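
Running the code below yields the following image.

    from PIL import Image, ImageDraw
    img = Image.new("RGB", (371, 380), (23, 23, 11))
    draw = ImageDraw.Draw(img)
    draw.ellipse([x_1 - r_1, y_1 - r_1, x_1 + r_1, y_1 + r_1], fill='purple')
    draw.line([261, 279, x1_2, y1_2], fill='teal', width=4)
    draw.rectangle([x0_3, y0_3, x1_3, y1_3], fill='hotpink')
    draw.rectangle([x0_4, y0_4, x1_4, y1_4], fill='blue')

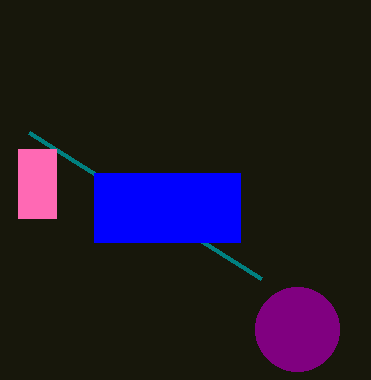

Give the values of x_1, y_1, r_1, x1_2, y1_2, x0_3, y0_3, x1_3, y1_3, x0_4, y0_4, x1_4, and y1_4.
x_1 = 297
y_1 = 329
r_1 = 42
x1_2 = 29
y1_2 = 133
x0_3 = 18
y0_3 = 149
x1_3 = 56
y1_3 = 218
x0_4 = 94
y0_4 = 173
x1_4 = 240
y1_4 = 242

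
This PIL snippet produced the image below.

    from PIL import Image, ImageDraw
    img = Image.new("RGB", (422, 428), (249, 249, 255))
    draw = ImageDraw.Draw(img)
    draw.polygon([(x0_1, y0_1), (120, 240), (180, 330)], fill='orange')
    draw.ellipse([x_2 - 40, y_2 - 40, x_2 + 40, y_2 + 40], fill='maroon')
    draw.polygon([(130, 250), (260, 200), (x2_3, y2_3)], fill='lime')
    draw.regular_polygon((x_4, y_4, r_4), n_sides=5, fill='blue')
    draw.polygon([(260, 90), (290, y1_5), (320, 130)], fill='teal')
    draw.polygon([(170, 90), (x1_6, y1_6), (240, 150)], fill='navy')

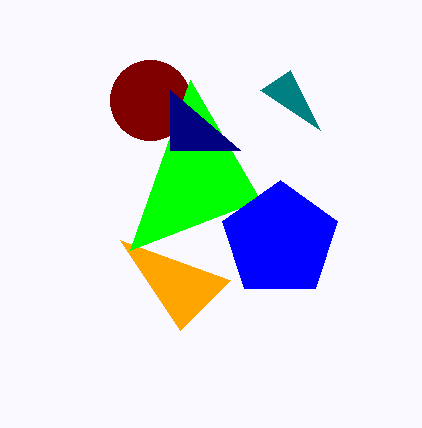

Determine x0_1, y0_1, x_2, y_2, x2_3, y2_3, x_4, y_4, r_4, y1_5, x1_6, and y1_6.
x0_1 = 230, y0_1 = 280, x_2 = 150, y_2 = 100, x2_3 = 190, y2_3 = 80, x_4 = 280, y_4 = 240, r_4 = 60, y1_5 = 70, x1_6 = 170, y1_6 = 150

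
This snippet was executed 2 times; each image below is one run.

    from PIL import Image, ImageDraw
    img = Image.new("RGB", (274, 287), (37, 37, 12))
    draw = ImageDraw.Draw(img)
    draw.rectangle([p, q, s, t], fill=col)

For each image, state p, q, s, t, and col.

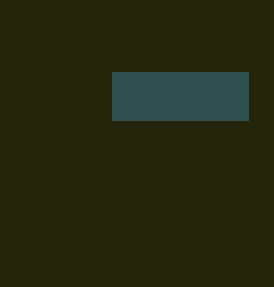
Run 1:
p = 112; q = 72; s = 248; t = 120; col = 'darkslategray'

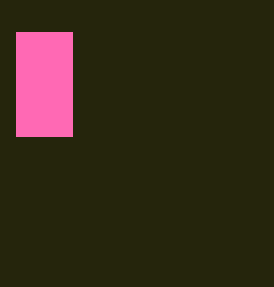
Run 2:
p = 16, q = 32, s = 72, t = 136, col = 'hotpink'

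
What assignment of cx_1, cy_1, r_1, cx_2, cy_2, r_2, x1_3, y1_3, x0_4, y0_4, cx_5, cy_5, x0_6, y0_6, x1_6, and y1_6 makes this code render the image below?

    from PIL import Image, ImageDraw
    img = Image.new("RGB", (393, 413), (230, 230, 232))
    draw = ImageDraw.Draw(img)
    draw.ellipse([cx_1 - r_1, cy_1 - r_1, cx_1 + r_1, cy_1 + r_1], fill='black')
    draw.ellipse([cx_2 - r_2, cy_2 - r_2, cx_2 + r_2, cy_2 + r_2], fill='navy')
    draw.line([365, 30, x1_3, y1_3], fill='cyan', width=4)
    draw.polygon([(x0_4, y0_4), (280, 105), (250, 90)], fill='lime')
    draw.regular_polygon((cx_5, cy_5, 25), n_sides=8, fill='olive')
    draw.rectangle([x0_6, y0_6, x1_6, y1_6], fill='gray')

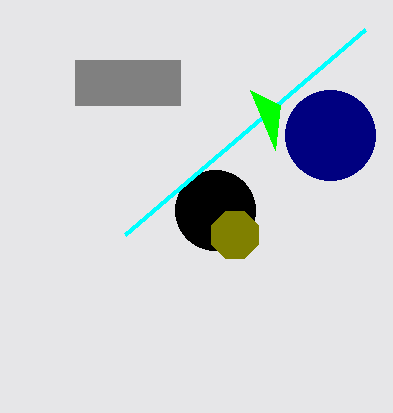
cx_1 = 215; cy_1 = 210; r_1 = 40; cx_2 = 330; cy_2 = 135; r_2 = 45; x1_3 = 125; y1_3 = 235; x0_4 = 275; y0_4 = 150; cx_5 = 235; cy_5 = 235; x0_6 = 75; y0_6 = 60; x1_6 = 180; y1_6 = 105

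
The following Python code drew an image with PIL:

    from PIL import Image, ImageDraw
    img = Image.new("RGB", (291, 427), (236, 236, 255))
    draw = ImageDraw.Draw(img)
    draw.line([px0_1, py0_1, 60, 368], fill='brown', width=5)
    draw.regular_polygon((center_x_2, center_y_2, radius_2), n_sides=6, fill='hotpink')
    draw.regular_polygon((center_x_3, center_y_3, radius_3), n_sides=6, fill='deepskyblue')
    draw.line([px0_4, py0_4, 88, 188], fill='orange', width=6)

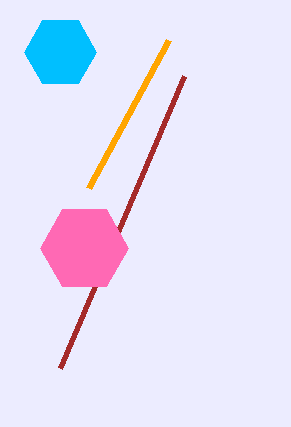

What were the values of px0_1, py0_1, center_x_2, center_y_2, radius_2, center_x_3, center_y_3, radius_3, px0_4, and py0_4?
px0_1 = 184; py0_1 = 76; center_x_2 = 84; center_y_2 = 248; radius_2 = 44; center_x_3 = 60; center_y_3 = 52; radius_3 = 36; px0_4 = 168; py0_4 = 40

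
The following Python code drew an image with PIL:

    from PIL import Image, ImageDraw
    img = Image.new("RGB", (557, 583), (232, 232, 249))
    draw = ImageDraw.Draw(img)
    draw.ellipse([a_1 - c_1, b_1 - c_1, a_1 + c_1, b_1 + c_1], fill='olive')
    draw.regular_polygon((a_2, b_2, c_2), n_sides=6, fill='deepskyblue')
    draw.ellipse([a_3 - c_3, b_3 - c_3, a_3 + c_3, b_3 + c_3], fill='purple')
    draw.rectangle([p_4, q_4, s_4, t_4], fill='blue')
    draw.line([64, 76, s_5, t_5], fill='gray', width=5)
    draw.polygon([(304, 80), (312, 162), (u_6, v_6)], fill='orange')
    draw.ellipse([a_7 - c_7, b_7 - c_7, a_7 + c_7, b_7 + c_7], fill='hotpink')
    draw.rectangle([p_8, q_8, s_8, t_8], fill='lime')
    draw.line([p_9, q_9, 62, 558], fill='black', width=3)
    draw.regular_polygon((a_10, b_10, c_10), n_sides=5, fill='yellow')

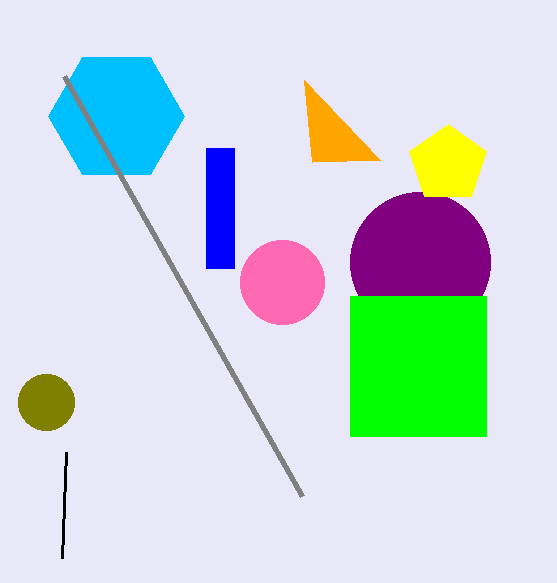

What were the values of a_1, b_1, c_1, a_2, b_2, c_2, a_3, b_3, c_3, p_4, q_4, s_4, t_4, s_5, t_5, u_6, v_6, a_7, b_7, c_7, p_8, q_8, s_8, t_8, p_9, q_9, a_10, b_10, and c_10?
a_1 = 46; b_1 = 402; c_1 = 28; a_2 = 116; b_2 = 116; c_2 = 68; a_3 = 420; b_3 = 262; c_3 = 70; p_4 = 206; q_4 = 148; s_4 = 234; t_4 = 268; s_5 = 302; t_5 = 496; u_6 = 380; v_6 = 160; a_7 = 282; b_7 = 282; c_7 = 42; p_8 = 350; q_8 = 296; s_8 = 486; t_8 = 436; p_9 = 66; q_9 = 452; a_10 = 448; b_10 = 164; c_10 = 40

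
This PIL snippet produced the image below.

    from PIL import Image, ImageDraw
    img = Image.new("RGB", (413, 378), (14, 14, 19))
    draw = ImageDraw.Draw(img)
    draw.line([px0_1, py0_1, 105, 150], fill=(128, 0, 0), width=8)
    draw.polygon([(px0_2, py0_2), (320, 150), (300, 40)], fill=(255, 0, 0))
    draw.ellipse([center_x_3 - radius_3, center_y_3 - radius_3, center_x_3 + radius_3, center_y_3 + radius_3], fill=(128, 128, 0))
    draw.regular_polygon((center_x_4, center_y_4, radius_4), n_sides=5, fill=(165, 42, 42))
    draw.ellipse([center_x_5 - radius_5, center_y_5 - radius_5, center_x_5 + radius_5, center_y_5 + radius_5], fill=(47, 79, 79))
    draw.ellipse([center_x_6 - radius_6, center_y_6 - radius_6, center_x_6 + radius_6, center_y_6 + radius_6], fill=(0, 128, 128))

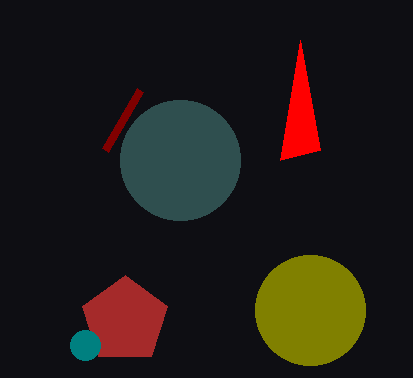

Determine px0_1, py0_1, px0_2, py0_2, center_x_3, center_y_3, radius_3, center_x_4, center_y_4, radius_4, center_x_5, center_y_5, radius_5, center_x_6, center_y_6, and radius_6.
px0_1 = 140
py0_1 = 90
px0_2 = 280
py0_2 = 160
center_x_3 = 310
center_y_3 = 310
radius_3 = 55
center_x_4 = 125
center_y_4 = 320
radius_4 = 45
center_x_5 = 180
center_y_5 = 160
radius_5 = 60
center_x_6 = 85
center_y_6 = 345
radius_6 = 15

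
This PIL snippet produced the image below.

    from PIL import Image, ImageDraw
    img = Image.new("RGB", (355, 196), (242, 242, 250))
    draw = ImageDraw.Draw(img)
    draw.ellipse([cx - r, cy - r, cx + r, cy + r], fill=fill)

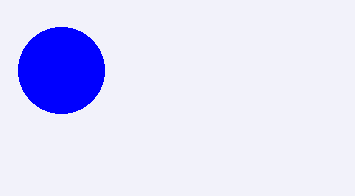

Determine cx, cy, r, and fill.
cx = 61
cy = 70
r = 43
fill = 'blue'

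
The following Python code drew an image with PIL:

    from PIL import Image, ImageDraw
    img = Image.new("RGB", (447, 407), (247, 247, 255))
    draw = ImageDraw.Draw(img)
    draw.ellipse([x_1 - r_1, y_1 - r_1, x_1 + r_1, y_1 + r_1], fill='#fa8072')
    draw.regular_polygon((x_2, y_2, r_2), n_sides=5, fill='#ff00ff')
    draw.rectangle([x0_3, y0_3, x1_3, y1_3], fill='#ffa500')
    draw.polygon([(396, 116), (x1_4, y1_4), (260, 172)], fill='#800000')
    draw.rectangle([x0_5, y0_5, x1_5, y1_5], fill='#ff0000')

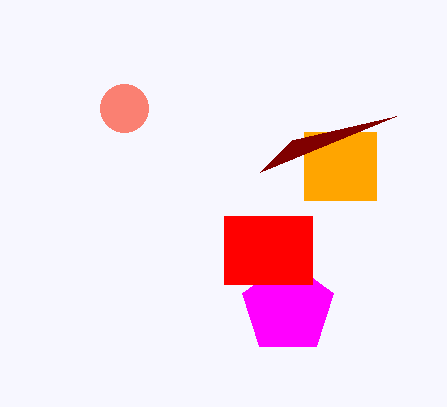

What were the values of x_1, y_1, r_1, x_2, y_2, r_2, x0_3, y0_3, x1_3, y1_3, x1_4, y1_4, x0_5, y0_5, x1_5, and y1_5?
x_1 = 124
y_1 = 108
r_1 = 24
x_2 = 288
y_2 = 308
r_2 = 48
x0_3 = 304
y0_3 = 132
x1_3 = 376
y1_3 = 200
x1_4 = 292
y1_4 = 140
x0_5 = 224
y0_5 = 216
x1_5 = 312
y1_5 = 284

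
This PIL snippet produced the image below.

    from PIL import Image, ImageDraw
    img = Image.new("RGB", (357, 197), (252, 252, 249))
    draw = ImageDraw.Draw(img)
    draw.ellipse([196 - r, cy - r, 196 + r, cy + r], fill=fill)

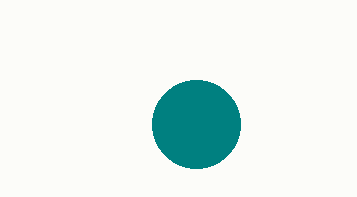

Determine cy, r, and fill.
cy = 124
r = 44
fill = 'teal'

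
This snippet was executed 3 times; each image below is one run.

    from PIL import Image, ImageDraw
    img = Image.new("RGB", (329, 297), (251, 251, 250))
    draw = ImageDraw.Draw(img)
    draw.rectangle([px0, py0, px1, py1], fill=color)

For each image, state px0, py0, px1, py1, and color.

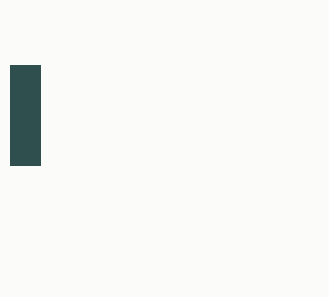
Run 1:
px0 = 10, py0 = 65, px1 = 40, py1 = 165, color = 'darkslategray'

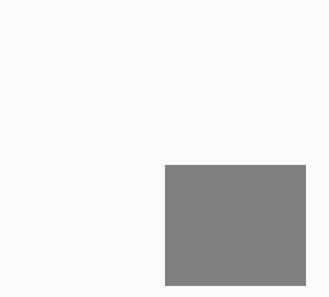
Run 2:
px0 = 165
py0 = 165
px1 = 305
py1 = 285
color = 'gray'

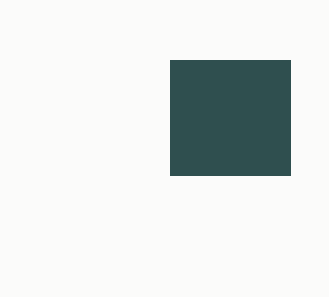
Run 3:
px0 = 170, py0 = 60, px1 = 290, py1 = 175, color = 'darkslategray'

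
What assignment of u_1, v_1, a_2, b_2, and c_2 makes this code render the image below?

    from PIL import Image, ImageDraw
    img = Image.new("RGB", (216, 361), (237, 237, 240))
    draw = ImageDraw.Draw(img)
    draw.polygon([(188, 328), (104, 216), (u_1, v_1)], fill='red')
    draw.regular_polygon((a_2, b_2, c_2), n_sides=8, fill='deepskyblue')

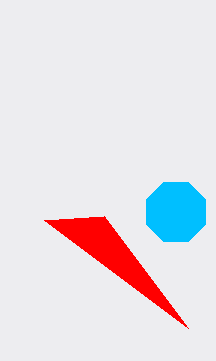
u_1 = 44, v_1 = 220, a_2 = 176, b_2 = 212, c_2 = 32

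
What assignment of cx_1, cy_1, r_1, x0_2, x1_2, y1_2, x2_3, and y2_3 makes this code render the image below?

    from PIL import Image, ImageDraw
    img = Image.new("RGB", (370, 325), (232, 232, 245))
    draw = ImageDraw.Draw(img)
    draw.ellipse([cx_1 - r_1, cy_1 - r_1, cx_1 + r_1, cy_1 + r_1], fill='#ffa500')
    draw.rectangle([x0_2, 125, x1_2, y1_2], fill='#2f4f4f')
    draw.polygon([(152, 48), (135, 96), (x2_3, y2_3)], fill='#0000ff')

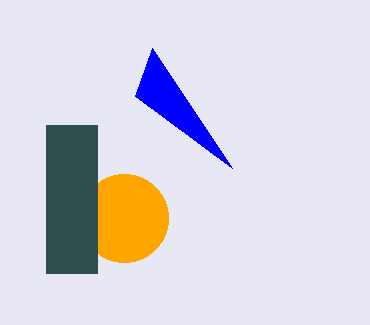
cx_1 = 124; cy_1 = 218; r_1 = 44; x0_2 = 46; x1_2 = 97; y1_2 = 273; x2_3 = 232; y2_3 = 168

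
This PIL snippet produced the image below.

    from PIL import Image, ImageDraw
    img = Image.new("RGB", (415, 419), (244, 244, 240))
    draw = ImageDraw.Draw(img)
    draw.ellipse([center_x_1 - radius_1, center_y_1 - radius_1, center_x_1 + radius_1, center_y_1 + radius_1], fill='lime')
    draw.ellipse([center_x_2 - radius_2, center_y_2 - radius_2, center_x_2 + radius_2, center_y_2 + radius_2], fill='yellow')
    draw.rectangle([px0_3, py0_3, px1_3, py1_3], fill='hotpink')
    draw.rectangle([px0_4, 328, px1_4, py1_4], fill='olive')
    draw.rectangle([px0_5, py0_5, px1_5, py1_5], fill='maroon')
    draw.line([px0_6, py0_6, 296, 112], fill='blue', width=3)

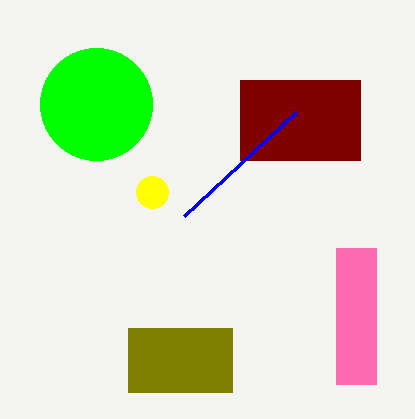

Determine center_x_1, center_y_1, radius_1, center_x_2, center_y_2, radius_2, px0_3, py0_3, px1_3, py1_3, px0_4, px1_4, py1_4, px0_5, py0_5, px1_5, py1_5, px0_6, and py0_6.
center_x_1 = 96; center_y_1 = 104; radius_1 = 56; center_x_2 = 152; center_y_2 = 192; radius_2 = 16; px0_3 = 336; py0_3 = 248; px1_3 = 376; py1_3 = 384; px0_4 = 128; px1_4 = 232; py1_4 = 392; px0_5 = 240; py0_5 = 80; px1_5 = 360; py1_5 = 160; px0_6 = 184; py0_6 = 216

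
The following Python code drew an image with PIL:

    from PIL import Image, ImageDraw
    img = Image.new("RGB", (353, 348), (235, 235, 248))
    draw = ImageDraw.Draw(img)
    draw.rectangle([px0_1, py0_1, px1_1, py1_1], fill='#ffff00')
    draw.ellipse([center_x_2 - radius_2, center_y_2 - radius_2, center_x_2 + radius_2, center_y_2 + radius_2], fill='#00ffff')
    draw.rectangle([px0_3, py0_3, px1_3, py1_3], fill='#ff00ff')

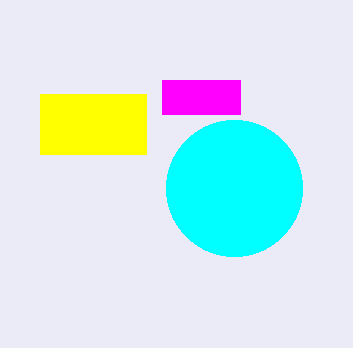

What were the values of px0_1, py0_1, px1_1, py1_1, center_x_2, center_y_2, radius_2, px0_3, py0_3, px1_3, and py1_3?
px0_1 = 40
py0_1 = 94
px1_1 = 146
py1_1 = 154
center_x_2 = 234
center_y_2 = 188
radius_2 = 68
px0_3 = 162
py0_3 = 80
px1_3 = 240
py1_3 = 114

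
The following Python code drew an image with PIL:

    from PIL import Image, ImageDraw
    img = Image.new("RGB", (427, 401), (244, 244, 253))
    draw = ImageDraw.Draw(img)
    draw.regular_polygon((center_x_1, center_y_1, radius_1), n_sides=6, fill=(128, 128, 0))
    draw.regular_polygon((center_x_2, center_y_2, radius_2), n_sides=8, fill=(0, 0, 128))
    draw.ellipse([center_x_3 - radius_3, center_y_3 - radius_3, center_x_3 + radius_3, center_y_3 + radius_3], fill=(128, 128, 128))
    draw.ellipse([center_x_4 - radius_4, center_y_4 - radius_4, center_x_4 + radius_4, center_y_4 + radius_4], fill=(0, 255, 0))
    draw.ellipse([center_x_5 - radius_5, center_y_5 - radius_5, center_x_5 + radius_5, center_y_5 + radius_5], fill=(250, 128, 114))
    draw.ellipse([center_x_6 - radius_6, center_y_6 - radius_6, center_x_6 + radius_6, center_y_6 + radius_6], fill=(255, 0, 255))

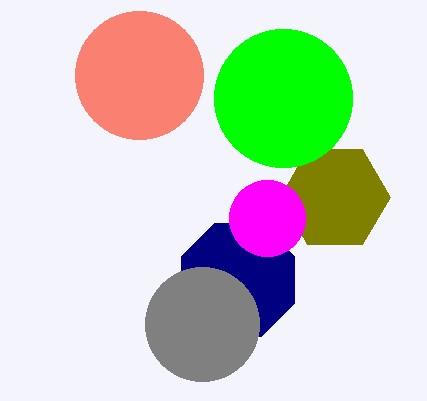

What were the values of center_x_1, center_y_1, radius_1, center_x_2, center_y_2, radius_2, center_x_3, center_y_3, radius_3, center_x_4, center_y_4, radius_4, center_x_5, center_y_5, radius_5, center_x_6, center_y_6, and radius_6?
center_x_1 = 335, center_y_1 = 197, radius_1 = 55, center_x_2 = 238, center_y_2 = 280, radius_2 = 61, center_x_3 = 202, center_y_3 = 324, radius_3 = 57, center_x_4 = 283, center_y_4 = 98, radius_4 = 69, center_x_5 = 139, center_y_5 = 75, radius_5 = 64, center_x_6 = 267, center_y_6 = 218, radius_6 = 38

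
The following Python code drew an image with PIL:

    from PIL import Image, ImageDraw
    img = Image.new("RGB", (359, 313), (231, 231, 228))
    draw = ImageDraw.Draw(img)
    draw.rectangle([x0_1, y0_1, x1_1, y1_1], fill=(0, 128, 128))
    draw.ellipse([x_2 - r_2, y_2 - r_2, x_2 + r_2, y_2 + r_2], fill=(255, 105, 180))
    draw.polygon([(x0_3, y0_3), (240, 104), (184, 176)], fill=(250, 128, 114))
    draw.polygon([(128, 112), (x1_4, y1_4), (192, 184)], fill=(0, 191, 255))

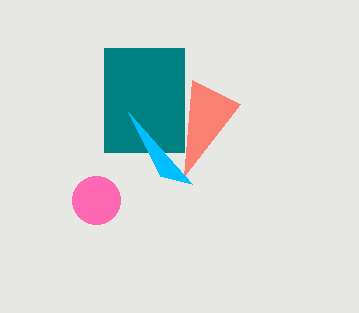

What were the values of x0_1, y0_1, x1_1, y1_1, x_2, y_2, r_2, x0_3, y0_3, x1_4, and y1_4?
x0_1 = 104
y0_1 = 48
x1_1 = 184
y1_1 = 152
x_2 = 96
y_2 = 200
r_2 = 24
x0_3 = 192
y0_3 = 80
x1_4 = 160
y1_4 = 176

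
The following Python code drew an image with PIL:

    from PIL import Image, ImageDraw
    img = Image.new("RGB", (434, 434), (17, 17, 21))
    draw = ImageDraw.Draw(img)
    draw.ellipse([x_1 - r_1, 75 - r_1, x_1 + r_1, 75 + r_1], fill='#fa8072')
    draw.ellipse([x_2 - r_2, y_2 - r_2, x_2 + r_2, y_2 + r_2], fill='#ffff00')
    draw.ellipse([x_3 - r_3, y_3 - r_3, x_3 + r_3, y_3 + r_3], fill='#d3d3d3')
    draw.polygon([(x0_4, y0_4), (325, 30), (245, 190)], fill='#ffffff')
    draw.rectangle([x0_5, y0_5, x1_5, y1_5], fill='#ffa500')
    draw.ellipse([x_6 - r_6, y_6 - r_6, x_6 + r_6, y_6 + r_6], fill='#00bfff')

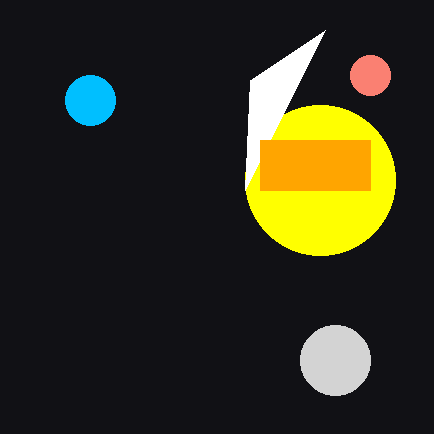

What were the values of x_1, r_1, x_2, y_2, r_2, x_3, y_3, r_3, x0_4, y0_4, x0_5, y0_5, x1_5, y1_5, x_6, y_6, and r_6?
x_1 = 370, r_1 = 20, x_2 = 320, y_2 = 180, r_2 = 75, x_3 = 335, y_3 = 360, r_3 = 35, x0_4 = 250, y0_4 = 80, x0_5 = 260, y0_5 = 140, x1_5 = 370, y1_5 = 190, x_6 = 90, y_6 = 100, r_6 = 25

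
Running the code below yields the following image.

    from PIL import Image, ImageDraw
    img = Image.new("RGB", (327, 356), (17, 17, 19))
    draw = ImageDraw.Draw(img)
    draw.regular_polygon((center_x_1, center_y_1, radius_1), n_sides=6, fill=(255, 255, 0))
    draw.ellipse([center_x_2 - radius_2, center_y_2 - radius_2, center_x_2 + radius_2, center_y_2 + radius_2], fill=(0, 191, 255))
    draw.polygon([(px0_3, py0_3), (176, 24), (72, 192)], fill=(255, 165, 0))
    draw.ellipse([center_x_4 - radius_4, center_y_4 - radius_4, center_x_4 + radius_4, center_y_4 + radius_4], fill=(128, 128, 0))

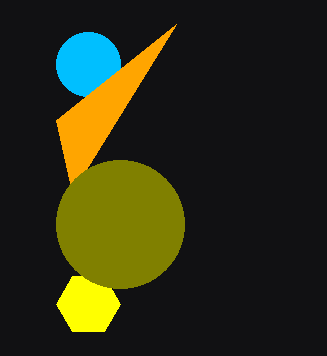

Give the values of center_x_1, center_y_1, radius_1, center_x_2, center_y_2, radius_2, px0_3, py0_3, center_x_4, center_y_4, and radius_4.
center_x_1 = 88, center_y_1 = 304, radius_1 = 32, center_x_2 = 88, center_y_2 = 64, radius_2 = 32, px0_3 = 56, py0_3 = 120, center_x_4 = 120, center_y_4 = 224, radius_4 = 64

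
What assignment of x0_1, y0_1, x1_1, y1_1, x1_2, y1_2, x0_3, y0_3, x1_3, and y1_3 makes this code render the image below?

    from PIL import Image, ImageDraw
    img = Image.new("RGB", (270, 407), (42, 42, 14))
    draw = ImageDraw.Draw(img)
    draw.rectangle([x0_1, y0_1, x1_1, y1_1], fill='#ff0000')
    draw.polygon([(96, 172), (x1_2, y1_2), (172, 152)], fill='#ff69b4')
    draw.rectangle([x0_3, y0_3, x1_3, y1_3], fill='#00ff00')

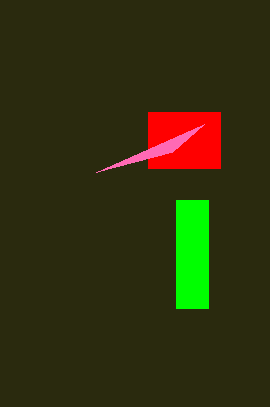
x0_1 = 148
y0_1 = 112
x1_1 = 220
y1_1 = 168
x1_2 = 204
y1_2 = 124
x0_3 = 176
y0_3 = 200
x1_3 = 208
y1_3 = 308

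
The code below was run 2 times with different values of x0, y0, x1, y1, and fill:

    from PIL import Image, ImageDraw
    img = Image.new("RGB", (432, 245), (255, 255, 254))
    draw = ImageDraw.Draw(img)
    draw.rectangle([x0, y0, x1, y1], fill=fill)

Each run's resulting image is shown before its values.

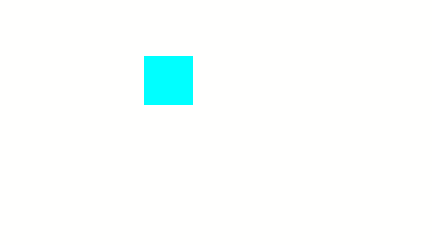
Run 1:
x0 = 144; y0 = 56; x1 = 192; y1 = 104; fill = 'cyan'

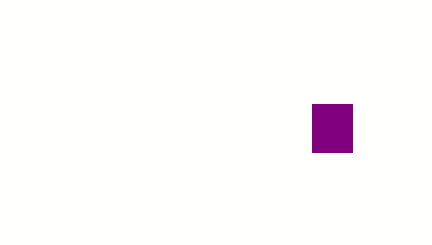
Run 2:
x0 = 312; y0 = 104; x1 = 352; y1 = 152; fill = 'purple'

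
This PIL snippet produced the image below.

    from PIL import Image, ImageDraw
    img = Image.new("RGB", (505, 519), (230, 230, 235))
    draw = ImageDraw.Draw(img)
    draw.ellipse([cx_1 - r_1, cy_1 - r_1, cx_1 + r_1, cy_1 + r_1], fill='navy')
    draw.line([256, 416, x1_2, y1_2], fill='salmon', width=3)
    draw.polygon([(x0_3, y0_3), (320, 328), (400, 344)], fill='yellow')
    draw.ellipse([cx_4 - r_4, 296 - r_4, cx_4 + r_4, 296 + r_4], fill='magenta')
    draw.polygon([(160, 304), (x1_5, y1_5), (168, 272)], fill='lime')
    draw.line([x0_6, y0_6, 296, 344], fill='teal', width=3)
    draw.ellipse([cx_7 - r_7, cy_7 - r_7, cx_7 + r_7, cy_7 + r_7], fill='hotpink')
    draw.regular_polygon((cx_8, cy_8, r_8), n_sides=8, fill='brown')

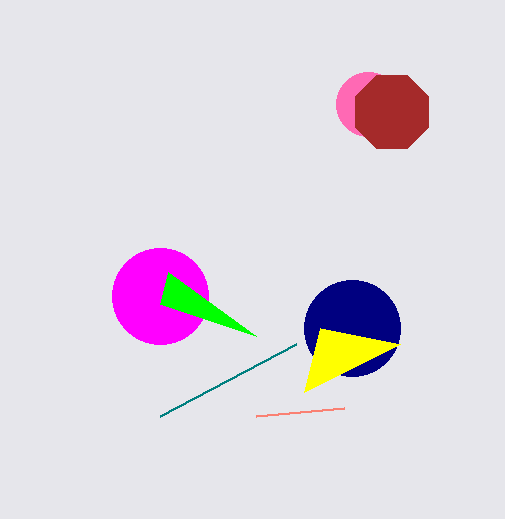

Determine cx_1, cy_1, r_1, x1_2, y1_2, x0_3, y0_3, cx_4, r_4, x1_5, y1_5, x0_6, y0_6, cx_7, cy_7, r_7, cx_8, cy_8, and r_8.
cx_1 = 352
cy_1 = 328
r_1 = 48
x1_2 = 344
y1_2 = 408
x0_3 = 304
y0_3 = 392
cx_4 = 160
r_4 = 48
x1_5 = 256
y1_5 = 336
x0_6 = 160
y0_6 = 416
cx_7 = 368
cy_7 = 104
r_7 = 32
cx_8 = 392
cy_8 = 112
r_8 = 40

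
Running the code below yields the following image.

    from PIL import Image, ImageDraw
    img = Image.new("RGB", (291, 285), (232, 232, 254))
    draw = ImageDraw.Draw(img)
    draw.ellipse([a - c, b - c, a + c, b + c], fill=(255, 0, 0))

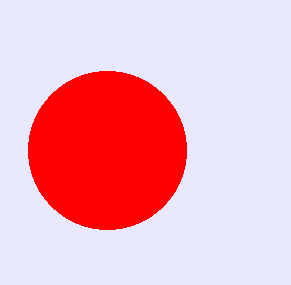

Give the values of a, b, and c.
a = 107; b = 150; c = 79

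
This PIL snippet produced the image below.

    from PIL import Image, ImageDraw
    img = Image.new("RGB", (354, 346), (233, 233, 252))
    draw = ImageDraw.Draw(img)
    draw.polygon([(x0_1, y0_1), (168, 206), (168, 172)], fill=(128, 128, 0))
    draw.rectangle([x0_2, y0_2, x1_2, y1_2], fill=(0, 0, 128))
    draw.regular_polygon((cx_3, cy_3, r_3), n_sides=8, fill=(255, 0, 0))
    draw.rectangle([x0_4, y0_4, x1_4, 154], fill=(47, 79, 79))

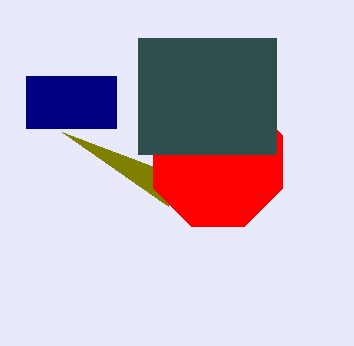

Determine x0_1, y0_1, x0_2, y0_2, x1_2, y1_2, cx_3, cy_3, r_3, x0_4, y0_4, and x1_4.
x0_1 = 62, y0_1 = 132, x0_2 = 26, y0_2 = 76, x1_2 = 116, y1_2 = 128, cx_3 = 218, cy_3 = 162, r_3 = 70, x0_4 = 138, y0_4 = 38, x1_4 = 276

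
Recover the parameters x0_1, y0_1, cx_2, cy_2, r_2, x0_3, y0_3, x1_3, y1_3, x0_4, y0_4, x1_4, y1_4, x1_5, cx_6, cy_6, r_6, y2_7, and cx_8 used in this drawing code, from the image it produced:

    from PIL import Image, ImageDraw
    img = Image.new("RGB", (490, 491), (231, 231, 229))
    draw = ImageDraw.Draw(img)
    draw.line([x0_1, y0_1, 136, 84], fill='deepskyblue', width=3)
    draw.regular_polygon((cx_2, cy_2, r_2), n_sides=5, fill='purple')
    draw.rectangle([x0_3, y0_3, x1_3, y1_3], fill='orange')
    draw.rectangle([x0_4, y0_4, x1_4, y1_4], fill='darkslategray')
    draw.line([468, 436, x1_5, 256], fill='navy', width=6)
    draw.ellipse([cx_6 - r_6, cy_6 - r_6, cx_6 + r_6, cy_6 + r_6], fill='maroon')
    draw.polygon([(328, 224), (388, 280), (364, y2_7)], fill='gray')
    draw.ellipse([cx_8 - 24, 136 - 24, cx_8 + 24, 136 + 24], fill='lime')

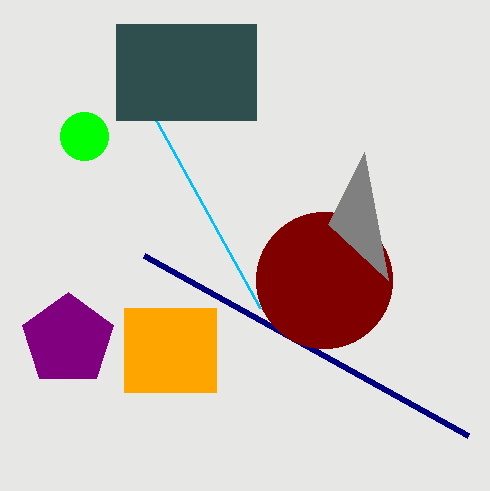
x0_1 = 260; y0_1 = 308; cx_2 = 68; cy_2 = 340; r_2 = 48; x0_3 = 124; y0_3 = 308; x1_3 = 216; y1_3 = 392; x0_4 = 116; y0_4 = 24; x1_4 = 256; y1_4 = 120; x1_5 = 144; cx_6 = 324; cy_6 = 280; r_6 = 68; y2_7 = 152; cx_8 = 84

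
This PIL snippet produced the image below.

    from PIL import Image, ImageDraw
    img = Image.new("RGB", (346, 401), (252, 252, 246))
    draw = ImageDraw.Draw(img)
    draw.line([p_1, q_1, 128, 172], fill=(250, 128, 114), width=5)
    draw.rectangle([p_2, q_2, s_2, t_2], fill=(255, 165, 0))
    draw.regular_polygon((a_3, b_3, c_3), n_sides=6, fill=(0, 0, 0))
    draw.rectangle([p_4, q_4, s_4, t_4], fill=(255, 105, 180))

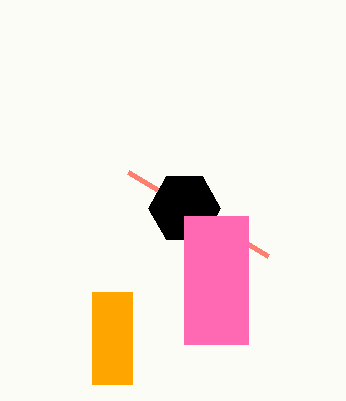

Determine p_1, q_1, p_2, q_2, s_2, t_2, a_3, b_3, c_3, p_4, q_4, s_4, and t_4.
p_1 = 268; q_1 = 256; p_2 = 92; q_2 = 292; s_2 = 132; t_2 = 384; a_3 = 184; b_3 = 208; c_3 = 36; p_4 = 184; q_4 = 216; s_4 = 248; t_4 = 344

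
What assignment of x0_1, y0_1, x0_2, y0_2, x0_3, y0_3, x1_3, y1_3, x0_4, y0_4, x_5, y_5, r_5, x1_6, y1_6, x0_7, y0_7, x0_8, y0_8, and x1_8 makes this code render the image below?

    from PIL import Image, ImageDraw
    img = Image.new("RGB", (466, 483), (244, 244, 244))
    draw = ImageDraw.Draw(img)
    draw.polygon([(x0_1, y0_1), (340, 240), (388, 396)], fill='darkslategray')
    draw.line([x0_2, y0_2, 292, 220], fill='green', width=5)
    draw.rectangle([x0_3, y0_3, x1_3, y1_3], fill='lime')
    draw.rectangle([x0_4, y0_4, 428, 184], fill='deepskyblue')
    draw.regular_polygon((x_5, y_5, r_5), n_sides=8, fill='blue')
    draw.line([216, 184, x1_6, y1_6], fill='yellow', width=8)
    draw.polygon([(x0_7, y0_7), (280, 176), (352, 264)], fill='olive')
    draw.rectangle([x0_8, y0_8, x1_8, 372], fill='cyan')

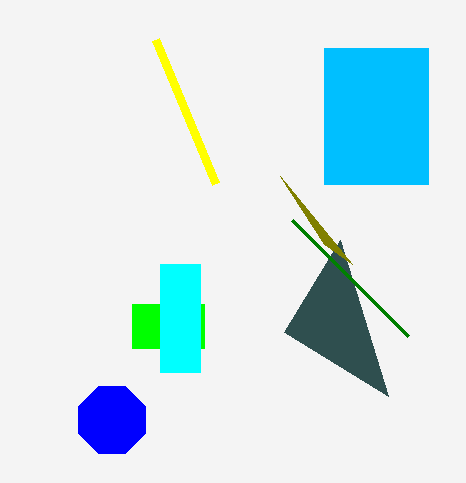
x0_1 = 284; y0_1 = 332; x0_2 = 408; y0_2 = 336; x0_3 = 132; y0_3 = 304; x1_3 = 204; y1_3 = 348; x0_4 = 324; y0_4 = 48; x_5 = 112; y_5 = 420; r_5 = 36; x1_6 = 156; y1_6 = 40; x0_7 = 324; y0_7 = 244; x0_8 = 160; y0_8 = 264; x1_8 = 200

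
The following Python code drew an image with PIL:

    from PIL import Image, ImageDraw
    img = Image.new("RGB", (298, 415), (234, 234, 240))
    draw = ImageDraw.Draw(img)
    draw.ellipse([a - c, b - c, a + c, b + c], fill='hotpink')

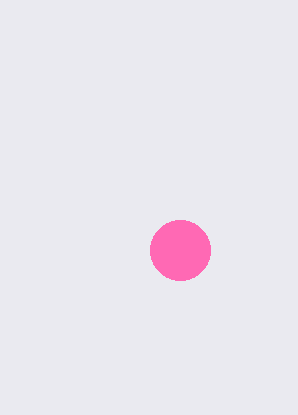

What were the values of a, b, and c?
a = 180, b = 250, c = 30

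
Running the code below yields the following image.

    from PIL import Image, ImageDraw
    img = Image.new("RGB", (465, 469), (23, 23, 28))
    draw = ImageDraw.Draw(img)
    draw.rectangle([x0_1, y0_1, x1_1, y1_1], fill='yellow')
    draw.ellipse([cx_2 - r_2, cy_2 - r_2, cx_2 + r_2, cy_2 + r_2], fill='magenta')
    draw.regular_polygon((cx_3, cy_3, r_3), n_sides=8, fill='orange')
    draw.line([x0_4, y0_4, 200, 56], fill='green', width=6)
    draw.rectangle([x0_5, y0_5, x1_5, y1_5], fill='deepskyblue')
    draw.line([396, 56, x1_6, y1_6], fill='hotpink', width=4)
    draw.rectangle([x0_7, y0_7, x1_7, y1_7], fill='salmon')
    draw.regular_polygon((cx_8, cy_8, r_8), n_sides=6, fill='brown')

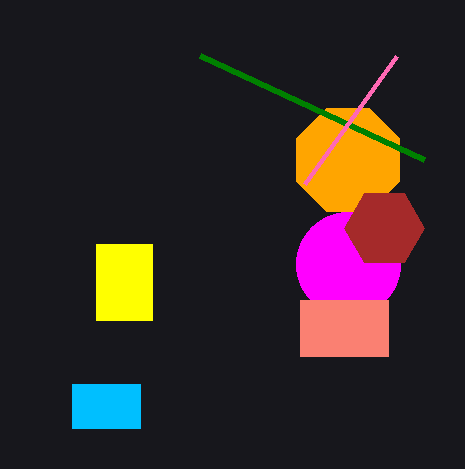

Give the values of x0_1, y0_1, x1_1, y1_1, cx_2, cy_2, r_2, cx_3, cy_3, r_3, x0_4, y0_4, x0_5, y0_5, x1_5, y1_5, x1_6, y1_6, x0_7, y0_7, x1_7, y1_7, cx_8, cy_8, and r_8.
x0_1 = 96, y0_1 = 244, x1_1 = 152, y1_1 = 320, cx_2 = 348, cy_2 = 264, r_2 = 52, cx_3 = 348, cy_3 = 160, r_3 = 56, x0_4 = 424, y0_4 = 160, x0_5 = 72, y0_5 = 384, x1_5 = 140, y1_5 = 428, x1_6 = 304, y1_6 = 184, x0_7 = 300, y0_7 = 300, x1_7 = 388, y1_7 = 356, cx_8 = 384, cy_8 = 228, r_8 = 40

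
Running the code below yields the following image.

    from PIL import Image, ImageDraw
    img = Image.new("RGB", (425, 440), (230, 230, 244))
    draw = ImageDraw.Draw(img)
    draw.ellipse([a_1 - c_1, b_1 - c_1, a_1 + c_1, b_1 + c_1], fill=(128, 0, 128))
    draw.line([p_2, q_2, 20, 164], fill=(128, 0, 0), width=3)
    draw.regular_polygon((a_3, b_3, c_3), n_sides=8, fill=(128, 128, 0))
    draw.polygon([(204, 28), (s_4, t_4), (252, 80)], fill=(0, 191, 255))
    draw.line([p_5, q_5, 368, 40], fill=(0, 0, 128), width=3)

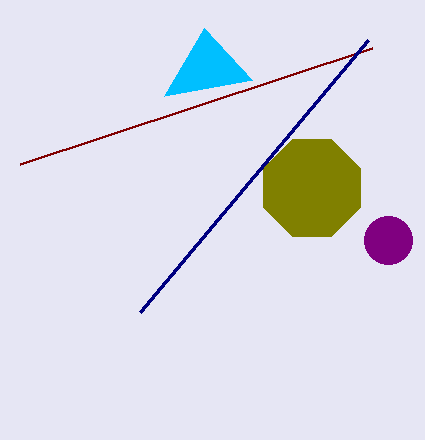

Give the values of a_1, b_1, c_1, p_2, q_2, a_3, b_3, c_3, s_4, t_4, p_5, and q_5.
a_1 = 388; b_1 = 240; c_1 = 24; p_2 = 372; q_2 = 48; a_3 = 312; b_3 = 188; c_3 = 52; s_4 = 164; t_4 = 96; p_5 = 140; q_5 = 312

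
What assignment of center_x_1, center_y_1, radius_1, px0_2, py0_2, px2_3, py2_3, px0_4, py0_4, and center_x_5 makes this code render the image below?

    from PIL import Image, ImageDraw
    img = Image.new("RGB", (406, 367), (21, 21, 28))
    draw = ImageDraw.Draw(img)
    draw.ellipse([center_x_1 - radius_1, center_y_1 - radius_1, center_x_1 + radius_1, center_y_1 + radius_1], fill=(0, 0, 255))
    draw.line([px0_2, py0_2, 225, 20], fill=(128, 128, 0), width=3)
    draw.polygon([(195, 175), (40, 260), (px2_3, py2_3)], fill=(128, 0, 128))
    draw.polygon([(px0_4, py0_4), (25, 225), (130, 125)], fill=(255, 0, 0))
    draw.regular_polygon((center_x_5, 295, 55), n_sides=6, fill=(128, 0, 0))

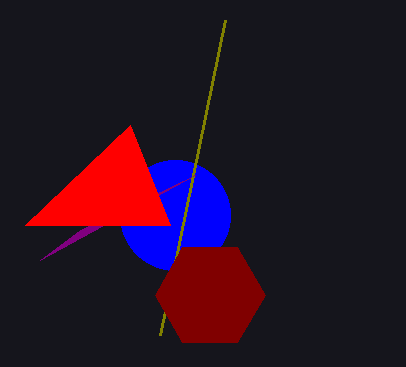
center_x_1 = 175
center_y_1 = 215
radius_1 = 55
px0_2 = 160
py0_2 = 335
px2_3 = 80
py2_3 = 230
px0_4 = 170
py0_4 = 225
center_x_5 = 210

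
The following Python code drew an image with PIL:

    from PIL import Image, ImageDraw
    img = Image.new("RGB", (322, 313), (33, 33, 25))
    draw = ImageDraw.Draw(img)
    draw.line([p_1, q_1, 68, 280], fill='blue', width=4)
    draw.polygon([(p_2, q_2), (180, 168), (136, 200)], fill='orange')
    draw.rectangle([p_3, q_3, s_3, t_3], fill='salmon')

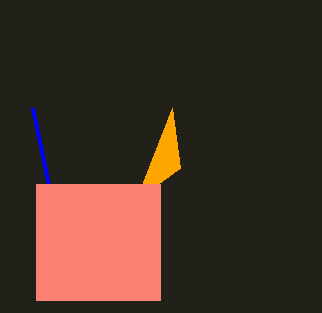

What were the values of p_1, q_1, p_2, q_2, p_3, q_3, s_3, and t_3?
p_1 = 32, q_1 = 108, p_2 = 172, q_2 = 108, p_3 = 36, q_3 = 184, s_3 = 160, t_3 = 300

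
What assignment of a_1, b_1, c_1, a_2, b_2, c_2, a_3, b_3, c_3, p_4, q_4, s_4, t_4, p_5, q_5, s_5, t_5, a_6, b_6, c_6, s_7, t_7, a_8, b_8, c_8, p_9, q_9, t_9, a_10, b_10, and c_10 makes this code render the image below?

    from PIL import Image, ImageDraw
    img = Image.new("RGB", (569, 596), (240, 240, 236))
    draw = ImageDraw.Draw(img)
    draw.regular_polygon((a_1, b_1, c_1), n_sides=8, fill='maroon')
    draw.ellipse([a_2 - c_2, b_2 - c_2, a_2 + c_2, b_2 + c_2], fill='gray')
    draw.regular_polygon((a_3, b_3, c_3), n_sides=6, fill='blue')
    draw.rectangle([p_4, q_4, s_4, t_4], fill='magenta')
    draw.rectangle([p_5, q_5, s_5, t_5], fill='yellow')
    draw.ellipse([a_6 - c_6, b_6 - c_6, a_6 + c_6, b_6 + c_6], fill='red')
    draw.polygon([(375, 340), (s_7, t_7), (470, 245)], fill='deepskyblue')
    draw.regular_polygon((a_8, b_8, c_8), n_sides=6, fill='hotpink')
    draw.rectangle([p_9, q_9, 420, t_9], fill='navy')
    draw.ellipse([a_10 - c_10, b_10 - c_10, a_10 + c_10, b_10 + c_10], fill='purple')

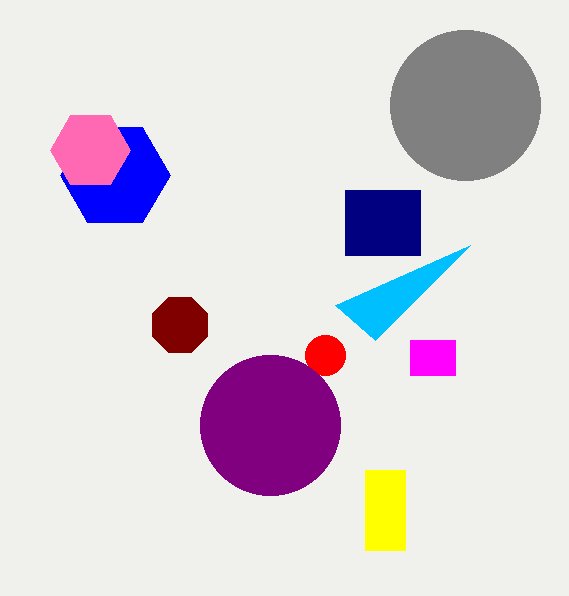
a_1 = 180
b_1 = 325
c_1 = 30
a_2 = 465
b_2 = 105
c_2 = 75
a_3 = 115
b_3 = 175
c_3 = 55
p_4 = 410
q_4 = 340
s_4 = 455
t_4 = 375
p_5 = 365
q_5 = 470
s_5 = 405
t_5 = 550
a_6 = 325
b_6 = 355
c_6 = 20
s_7 = 335
t_7 = 305
a_8 = 90
b_8 = 150
c_8 = 40
p_9 = 345
q_9 = 190
t_9 = 255
a_10 = 270
b_10 = 425
c_10 = 70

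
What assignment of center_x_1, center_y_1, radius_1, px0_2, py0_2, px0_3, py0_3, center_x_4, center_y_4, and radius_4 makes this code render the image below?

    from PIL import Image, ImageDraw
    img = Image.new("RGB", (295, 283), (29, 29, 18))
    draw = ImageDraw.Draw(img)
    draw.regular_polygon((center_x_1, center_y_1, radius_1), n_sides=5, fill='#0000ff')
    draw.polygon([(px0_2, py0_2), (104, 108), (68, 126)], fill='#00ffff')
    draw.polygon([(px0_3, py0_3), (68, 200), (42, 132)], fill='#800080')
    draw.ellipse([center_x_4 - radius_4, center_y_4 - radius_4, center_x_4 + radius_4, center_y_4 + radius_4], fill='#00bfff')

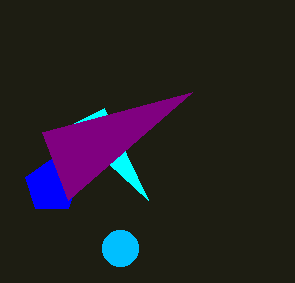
center_x_1 = 52; center_y_1 = 186; radius_1 = 28; px0_2 = 148; py0_2 = 200; px0_3 = 192; py0_3 = 92; center_x_4 = 120; center_y_4 = 248; radius_4 = 18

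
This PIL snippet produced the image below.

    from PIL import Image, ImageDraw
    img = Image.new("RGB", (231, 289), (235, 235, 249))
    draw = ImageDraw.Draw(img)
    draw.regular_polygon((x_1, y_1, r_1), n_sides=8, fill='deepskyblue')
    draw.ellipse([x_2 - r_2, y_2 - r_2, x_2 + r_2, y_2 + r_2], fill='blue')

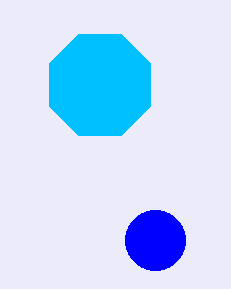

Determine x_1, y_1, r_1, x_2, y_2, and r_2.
x_1 = 100, y_1 = 85, r_1 = 55, x_2 = 155, y_2 = 240, r_2 = 30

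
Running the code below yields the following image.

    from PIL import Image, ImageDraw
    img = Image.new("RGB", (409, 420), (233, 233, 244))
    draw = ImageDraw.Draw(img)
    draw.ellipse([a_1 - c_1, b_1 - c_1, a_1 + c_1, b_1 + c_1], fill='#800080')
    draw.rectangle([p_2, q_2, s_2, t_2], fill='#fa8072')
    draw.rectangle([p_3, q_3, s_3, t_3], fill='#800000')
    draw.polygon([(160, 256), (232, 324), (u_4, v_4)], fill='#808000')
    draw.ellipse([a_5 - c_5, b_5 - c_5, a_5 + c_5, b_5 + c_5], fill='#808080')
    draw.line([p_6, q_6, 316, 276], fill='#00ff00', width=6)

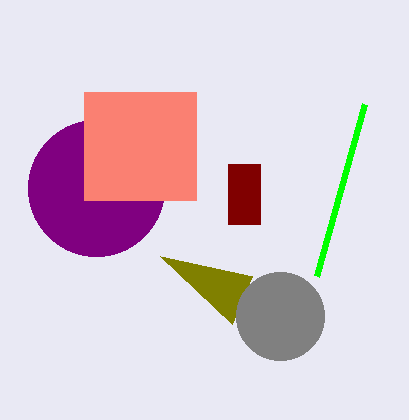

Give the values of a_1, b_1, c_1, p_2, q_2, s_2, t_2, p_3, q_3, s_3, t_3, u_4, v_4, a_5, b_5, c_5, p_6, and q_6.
a_1 = 96
b_1 = 188
c_1 = 68
p_2 = 84
q_2 = 92
s_2 = 196
t_2 = 200
p_3 = 228
q_3 = 164
s_3 = 260
t_3 = 224
u_4 = 252
v_4 = 276
a_5 = 280
b_5 = 316
c_5 = 44
p_6 = 364
q_6 = 104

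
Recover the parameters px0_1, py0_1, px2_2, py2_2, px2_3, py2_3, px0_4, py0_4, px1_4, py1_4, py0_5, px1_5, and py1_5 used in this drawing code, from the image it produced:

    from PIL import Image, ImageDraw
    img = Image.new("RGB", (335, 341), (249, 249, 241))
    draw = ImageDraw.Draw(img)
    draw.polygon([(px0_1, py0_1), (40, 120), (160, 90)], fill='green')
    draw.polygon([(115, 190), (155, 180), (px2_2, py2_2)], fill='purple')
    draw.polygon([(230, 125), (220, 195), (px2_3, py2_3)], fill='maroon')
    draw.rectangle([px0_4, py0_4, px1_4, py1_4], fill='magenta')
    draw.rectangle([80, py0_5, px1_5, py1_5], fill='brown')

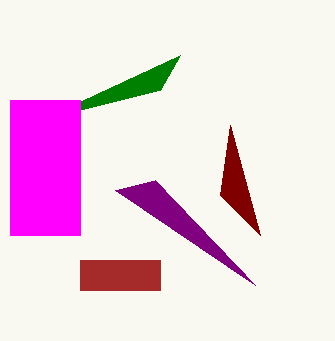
px0_1 = 180
py0_1 = 55
px2_2 = 255
py2_2 = 285
px2_3 = 260
py2_3 = 235
px0_4 = 10
py0_4 = 100
px1_4 = 80
py1_4 = 235
py0_5 = 260
px1_5 = 160
py1_5 = 290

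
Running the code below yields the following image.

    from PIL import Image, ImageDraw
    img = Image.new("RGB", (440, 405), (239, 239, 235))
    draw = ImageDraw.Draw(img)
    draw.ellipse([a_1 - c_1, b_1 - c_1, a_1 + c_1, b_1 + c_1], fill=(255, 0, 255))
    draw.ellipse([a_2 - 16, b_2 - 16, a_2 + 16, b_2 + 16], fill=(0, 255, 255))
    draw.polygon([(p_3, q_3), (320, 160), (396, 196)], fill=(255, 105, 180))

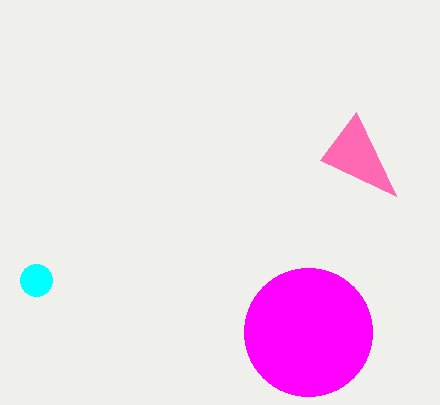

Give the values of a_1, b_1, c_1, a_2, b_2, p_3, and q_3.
a_1 = 308
b_1 = 332
c_1 = 64
a_2 = 36
b_2 = 280
p_3 = 356
q_3 = 112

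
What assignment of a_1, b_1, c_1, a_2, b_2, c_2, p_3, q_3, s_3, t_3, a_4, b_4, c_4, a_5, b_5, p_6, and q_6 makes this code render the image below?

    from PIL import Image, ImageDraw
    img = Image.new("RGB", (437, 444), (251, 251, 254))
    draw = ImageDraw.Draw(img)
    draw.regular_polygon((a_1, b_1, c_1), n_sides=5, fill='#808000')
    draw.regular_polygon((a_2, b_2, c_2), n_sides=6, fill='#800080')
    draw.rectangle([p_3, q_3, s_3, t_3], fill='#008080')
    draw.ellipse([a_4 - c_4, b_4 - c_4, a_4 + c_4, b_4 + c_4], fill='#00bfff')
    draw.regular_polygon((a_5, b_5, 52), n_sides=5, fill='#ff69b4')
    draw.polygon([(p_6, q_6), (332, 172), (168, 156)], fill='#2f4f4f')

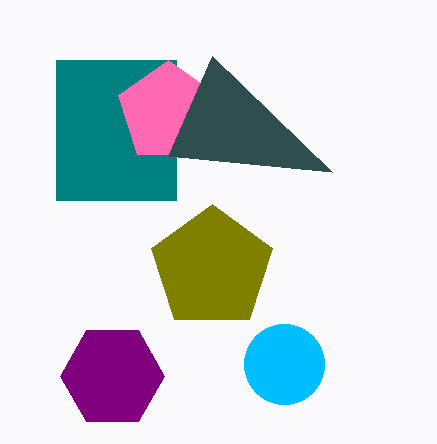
a_1 = 212; b_1 = 268; c_1 = 64; a_2 = 112; b_2 = 376; c_2 = 52; p_3 = 56; q_3 = 60; s_3 = 176; t_3 = 200; a_4 = 284; b_4 = 364; c_4 = 40; a_5 = 168; b_5 = 112; p_6 = 212; q_6 = 56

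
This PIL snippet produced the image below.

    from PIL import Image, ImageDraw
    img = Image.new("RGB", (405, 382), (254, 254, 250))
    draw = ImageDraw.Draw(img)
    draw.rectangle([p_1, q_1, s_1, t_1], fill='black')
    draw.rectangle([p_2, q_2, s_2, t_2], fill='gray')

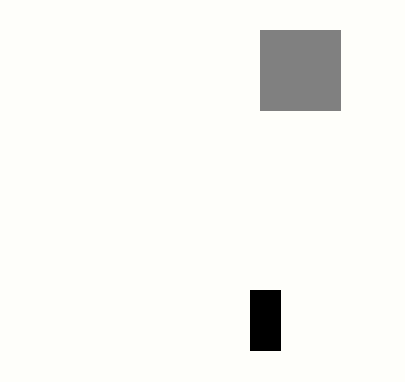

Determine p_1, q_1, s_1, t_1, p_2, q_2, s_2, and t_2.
p_1 = 250, q_1 = 290, s_1 = 280, t_1 = 350, p_2 = 260, q_2 = 30, s_2 = 340, t_2 = 110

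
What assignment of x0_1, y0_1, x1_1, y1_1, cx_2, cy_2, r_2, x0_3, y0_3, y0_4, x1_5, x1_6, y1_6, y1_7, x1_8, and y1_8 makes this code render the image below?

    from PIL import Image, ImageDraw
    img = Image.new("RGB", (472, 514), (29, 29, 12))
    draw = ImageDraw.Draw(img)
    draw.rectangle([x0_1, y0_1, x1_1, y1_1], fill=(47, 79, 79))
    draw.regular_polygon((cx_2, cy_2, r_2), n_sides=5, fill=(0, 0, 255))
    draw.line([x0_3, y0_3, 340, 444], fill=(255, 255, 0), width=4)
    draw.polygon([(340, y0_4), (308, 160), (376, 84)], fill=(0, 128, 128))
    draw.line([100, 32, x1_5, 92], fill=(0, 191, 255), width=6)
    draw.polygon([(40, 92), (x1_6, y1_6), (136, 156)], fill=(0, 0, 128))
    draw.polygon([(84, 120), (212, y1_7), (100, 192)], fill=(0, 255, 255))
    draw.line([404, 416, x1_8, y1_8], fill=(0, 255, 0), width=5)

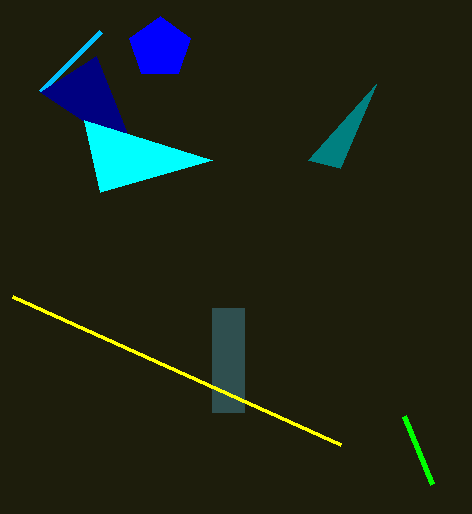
x0_1 = 212; y0_1 = 308; x1_1 = 244; y1_1 = 412; cx_2 = 160; cy_2 = 48; r_2 = 32; x0_3 = 12; y0_3 = 296; y0_4 = 168; x1_5 = 40; x1_6 = 96; y1_6 = 56; y1_7 = 160; x1_8 = 432; y1_8 = 484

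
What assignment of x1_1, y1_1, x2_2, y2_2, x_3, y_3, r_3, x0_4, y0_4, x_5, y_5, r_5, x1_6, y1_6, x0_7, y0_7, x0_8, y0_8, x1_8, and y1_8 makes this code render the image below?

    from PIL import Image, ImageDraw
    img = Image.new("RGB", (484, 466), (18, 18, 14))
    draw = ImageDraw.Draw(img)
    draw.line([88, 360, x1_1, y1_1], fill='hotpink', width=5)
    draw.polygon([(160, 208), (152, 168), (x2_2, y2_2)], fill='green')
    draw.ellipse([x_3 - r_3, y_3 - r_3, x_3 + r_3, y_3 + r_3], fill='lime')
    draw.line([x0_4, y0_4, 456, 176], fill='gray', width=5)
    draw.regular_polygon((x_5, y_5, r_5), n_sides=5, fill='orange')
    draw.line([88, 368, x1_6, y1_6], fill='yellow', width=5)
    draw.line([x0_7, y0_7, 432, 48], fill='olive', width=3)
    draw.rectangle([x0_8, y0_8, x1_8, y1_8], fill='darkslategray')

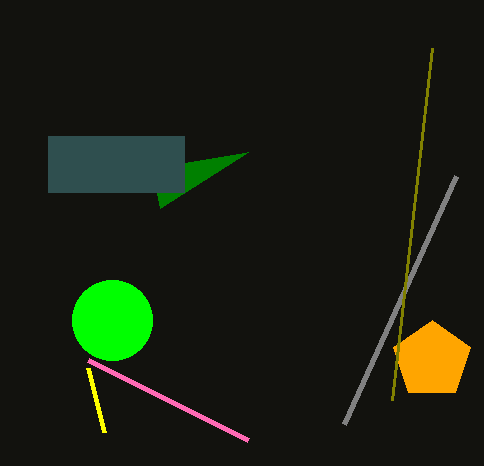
x1_1 = 248, y1_1 = 440, x2_2 = 248, y2_2 = 152, x_3 = 112, y_3 = 320, r_3 = 40, x0_4 = 344, y0_4 = 424, x_5 = 432, y_5 = 360, r_5 = 40, x1_6 = 104, y1_6 = 432, x0_7 = 392, y0_7 = 400, x0_8 = 48, y0_8 = 136, x1_8 = 184, y1_8 = 192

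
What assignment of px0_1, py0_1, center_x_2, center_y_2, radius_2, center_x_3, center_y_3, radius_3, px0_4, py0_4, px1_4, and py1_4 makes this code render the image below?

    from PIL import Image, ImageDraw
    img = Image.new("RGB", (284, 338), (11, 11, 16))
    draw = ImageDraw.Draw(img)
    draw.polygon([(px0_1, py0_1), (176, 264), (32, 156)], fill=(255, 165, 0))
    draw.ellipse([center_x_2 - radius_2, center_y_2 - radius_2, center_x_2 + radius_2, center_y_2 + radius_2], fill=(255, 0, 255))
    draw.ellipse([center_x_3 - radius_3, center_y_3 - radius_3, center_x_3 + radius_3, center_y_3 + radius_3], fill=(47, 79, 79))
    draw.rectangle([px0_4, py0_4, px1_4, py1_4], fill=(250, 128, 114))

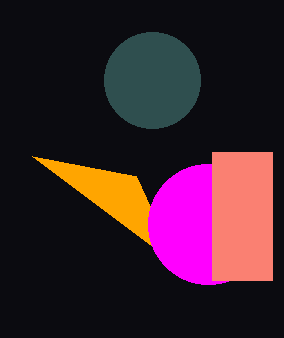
px0_1 = 136; py0_1 = 176; center_x_2 = 208; center_y_2 = 224; radius_2 = 60; center_x_3 = 152; center_y_3 = 80; radius_3 = 48; px0_4 = 212; py0_4 = 152; px1_4 = 272; py1_4 = 280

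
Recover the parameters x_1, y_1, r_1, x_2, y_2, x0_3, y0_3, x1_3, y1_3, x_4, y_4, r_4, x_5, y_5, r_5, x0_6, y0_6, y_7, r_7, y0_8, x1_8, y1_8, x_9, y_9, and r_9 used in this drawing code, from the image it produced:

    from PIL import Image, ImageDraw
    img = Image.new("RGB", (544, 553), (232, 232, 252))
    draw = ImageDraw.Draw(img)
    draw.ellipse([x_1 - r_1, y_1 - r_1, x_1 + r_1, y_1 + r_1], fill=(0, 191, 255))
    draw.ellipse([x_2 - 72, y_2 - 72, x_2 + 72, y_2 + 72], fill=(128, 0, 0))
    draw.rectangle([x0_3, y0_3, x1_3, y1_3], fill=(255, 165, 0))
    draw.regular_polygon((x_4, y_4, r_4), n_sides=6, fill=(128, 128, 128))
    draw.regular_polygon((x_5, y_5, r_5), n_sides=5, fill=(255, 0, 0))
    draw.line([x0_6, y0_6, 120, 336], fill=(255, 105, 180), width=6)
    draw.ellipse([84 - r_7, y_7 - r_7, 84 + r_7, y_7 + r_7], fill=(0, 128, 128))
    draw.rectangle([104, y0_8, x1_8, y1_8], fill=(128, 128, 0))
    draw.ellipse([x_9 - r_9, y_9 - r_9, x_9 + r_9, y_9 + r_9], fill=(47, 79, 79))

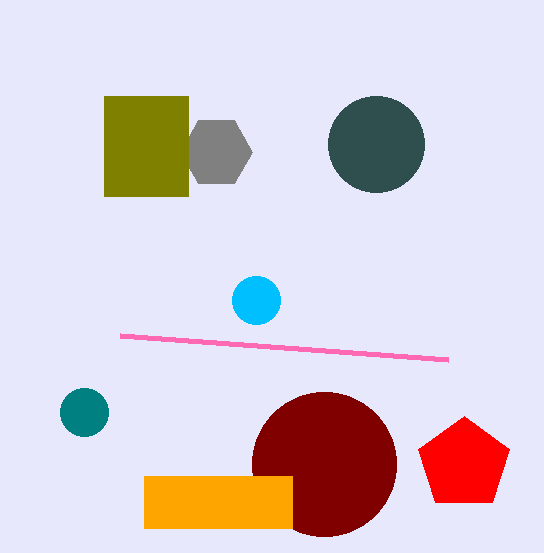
x_1 = 256
y_1 = 300
r_1 = 24
x_2 = 324
y_2 = 464
x0_3 = 144
y0_3 = 476
x1_3 = 292
y1_3 = 528
x_4 = 216
y_4 = 152
r_4 = 36
x_5 = 464
y_5 = 464
r_5 = 48
x0_6 = 448
y0_6 = 360
y_7 = 412
r_7 = 24
y0_8 = 96
x1_8 = 188
y1_8 = 196
x_9 = 376
y_9 = 144
r_9 = 48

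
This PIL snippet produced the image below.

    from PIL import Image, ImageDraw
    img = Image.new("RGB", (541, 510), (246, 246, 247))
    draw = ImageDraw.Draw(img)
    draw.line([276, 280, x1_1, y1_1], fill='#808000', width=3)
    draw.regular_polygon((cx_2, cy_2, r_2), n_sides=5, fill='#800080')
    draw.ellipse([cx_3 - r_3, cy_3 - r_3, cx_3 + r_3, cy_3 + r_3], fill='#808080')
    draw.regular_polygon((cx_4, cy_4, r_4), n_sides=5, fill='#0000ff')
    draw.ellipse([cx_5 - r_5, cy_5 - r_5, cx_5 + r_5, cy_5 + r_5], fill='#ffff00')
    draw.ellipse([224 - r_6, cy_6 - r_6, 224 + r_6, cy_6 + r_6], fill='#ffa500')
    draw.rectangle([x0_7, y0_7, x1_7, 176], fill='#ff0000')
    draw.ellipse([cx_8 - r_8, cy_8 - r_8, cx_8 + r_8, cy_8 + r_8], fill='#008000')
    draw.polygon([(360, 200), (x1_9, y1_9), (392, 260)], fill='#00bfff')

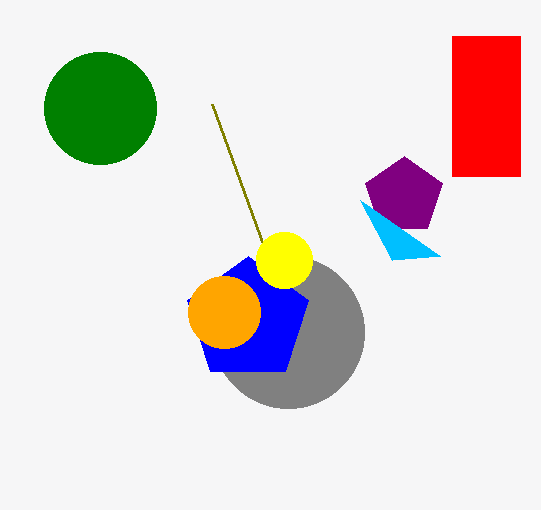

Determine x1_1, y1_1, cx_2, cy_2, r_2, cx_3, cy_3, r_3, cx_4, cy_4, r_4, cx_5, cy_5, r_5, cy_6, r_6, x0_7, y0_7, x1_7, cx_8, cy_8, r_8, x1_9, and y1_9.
x1_1 = 212
y1_1 = 104
cx_2 = 404
cy_2 = 196
r_2 = 40
cx_3 = 288
cy_3 = 332
r_3 = 76
cx_4 = 248
cy_4 = 320
r_4 = 64
cx_5 = 284
cy_5 = 260
r_5 = 28
cy_6 = 312
r_6 = 36
x0_7 = 452
y0_7 = 36
x1_7 = 520
cx_8 = 100
cy_8 = 108
r_8 = 56
x1_9 = 440
y1_9 = 256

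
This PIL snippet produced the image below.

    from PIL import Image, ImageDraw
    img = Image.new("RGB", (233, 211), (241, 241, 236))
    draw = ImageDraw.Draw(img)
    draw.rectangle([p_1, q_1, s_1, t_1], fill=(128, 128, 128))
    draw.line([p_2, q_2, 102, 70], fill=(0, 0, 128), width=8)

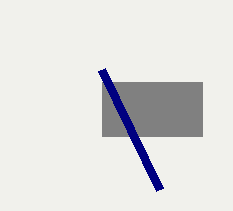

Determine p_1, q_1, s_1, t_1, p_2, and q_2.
p_1 = 102, q_1 = 82, s_1 = 202, t_1 = 136, p_2 = 160, q_2 = 190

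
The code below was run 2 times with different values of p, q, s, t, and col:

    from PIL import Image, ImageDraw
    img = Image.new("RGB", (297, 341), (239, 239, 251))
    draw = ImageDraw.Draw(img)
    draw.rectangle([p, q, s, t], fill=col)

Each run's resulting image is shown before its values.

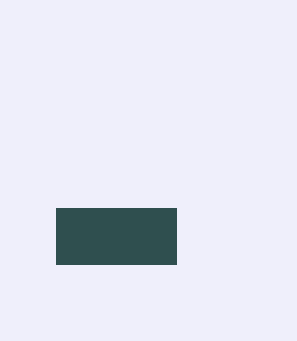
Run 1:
p = 56, q = 208, s = 176, t = 264, col = 'darkslategray'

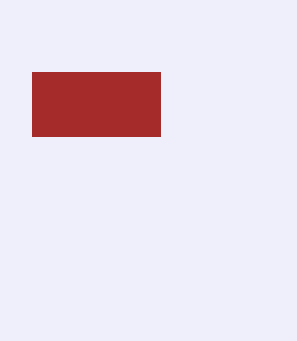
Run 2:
p = 32
q = 72
s = 160
t = 136
col = 'brown'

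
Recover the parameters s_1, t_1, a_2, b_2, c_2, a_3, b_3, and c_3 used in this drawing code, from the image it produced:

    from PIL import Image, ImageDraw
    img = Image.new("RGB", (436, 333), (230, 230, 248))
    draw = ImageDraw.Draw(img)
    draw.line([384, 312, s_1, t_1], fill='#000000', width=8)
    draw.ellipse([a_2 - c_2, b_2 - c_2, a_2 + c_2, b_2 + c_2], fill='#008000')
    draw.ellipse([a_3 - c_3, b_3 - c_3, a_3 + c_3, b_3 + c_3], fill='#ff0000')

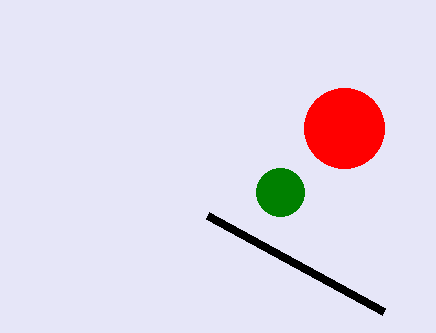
s_1 = 208; t_1 = 216; a_2 = 280; b_2 = 192; c_2 = 24; a_3 = 344; b_3 = 128; c_3 = 40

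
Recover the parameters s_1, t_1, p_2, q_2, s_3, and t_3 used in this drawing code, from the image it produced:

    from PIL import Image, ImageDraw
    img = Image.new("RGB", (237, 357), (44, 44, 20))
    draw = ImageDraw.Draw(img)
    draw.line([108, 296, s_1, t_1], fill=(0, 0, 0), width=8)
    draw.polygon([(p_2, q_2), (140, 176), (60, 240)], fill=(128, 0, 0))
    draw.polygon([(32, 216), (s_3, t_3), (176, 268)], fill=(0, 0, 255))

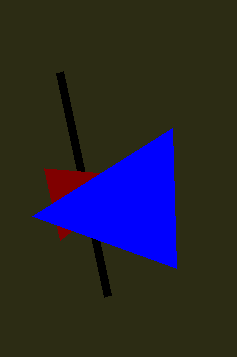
s_1 = 60
t_1 = 72
p_2 = 44
q_2 = 168
s_3 = 172
t_3 = 128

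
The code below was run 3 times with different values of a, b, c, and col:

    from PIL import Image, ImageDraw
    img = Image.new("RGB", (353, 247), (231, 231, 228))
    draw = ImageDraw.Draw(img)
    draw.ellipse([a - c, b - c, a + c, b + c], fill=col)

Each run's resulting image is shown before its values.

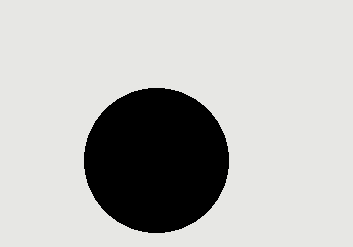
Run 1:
a = 156
b = 160
c = 72
col = 'black'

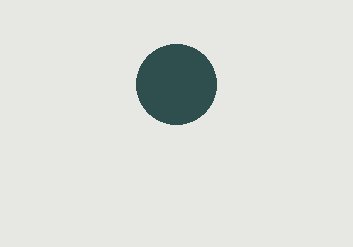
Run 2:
a = 176, b = 84, c = 40, col = 'darkslategray'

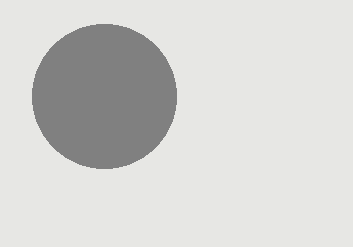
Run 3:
a = 104, b = 96, c = 72, col = 'gray'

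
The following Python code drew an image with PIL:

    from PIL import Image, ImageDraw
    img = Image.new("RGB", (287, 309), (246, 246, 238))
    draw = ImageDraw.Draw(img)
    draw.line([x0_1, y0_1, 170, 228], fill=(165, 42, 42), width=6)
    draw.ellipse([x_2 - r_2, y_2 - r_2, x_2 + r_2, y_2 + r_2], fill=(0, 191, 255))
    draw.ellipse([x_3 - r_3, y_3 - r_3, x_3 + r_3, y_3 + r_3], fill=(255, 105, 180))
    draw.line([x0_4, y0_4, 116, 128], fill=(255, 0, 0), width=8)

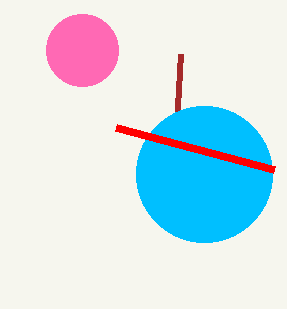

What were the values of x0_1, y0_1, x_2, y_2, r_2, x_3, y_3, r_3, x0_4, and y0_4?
x0_1 = 180; y0_1 = 54; x_2 = 204; y_2 = 174; r_2 = 68; x_3 = 82; y_3 = 50; r_3 = 36; x0_4 = 274; y0_4 = 170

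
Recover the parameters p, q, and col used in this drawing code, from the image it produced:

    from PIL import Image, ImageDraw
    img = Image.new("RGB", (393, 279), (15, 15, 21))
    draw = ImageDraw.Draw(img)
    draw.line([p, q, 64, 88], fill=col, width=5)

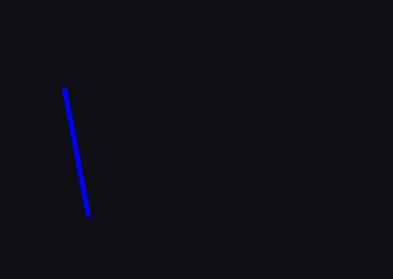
p = 88, q = 216, col = 'blue'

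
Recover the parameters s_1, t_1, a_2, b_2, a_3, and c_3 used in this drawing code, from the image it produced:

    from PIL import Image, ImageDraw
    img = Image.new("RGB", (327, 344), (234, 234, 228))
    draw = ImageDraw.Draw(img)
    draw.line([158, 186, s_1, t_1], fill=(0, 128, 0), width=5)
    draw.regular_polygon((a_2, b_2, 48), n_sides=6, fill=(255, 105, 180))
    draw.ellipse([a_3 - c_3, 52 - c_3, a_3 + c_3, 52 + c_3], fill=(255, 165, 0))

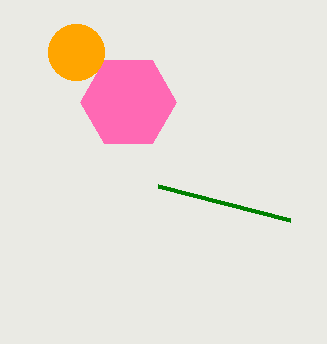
s_1 = 290
t_1 = 220
a_2 = 128
b_2 = 102
a_3 = 76
c_3 = 28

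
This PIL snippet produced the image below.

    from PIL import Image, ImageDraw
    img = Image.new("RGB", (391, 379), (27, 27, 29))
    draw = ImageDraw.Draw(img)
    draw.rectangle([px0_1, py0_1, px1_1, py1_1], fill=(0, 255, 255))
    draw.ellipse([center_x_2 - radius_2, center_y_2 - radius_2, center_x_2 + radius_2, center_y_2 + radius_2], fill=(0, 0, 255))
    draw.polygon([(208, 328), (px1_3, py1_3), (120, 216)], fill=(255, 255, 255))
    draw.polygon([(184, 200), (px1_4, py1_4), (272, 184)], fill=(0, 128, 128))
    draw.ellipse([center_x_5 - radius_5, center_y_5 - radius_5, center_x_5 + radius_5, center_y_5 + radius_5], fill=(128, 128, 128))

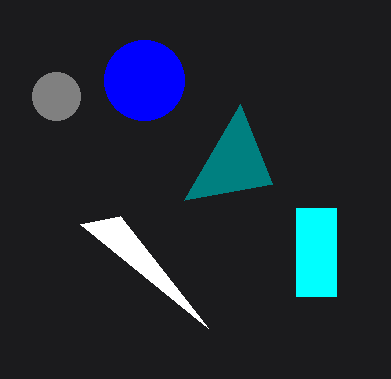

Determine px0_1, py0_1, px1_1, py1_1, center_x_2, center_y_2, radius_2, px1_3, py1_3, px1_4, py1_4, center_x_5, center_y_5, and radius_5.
px0_1 = 296; py0_1 = 208; px1_1 = 336; py1_1 = 296; center_x_2 = 144; center_y_2 = 80; radius_2 = 40; px1_3 = 80; py1_3 = 224; px1_4 = 240; py1_4 = 104; center_x_5 = 56; center_y_5 = 96; radius_5 = 24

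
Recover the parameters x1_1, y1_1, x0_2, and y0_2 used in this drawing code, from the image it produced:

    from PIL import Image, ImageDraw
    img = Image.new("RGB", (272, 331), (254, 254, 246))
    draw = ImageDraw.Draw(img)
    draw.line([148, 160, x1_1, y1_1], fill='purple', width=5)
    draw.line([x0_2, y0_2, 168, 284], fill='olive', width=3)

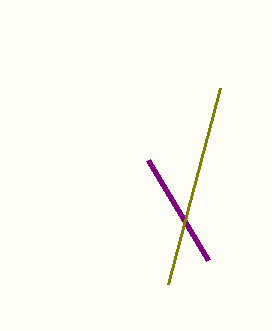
x1_1 = 208; y1_1 = 260; x0_2 = 220; y0_2 = 88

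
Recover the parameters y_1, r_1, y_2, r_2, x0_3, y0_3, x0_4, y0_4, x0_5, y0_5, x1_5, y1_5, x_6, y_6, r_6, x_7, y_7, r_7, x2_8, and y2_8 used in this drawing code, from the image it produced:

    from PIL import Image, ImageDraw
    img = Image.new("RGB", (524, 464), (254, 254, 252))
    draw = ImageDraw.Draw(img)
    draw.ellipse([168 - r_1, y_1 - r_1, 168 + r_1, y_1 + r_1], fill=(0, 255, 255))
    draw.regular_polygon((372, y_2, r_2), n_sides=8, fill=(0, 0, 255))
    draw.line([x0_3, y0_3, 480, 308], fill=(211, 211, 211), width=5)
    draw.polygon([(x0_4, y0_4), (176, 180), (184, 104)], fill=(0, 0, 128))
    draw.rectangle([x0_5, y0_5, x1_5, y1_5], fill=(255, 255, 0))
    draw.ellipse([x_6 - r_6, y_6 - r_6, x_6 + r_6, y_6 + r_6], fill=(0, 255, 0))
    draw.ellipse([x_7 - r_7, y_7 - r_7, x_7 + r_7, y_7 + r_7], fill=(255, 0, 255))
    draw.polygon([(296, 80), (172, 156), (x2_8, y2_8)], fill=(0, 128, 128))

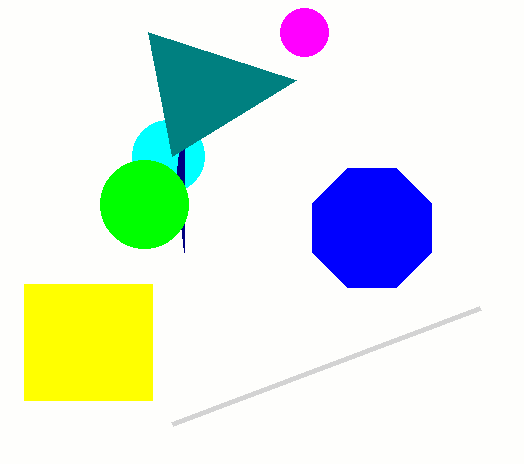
y_1 = 156
r_1 = 36
y_2 = 228
r_2 = 64
x0_3 = 172
y0_3 = 424
x0_4 = 184
y0_4 = 252
x0_5 = 24
y0_5 = 284
x1_5 = 152
y1_5 = 400
x_6 = 144
y_6 = 204
r_6 = 44
x_7 = 304
y_7 = 32
r_7 = 24
x2_8 = 148
y2_8 = 32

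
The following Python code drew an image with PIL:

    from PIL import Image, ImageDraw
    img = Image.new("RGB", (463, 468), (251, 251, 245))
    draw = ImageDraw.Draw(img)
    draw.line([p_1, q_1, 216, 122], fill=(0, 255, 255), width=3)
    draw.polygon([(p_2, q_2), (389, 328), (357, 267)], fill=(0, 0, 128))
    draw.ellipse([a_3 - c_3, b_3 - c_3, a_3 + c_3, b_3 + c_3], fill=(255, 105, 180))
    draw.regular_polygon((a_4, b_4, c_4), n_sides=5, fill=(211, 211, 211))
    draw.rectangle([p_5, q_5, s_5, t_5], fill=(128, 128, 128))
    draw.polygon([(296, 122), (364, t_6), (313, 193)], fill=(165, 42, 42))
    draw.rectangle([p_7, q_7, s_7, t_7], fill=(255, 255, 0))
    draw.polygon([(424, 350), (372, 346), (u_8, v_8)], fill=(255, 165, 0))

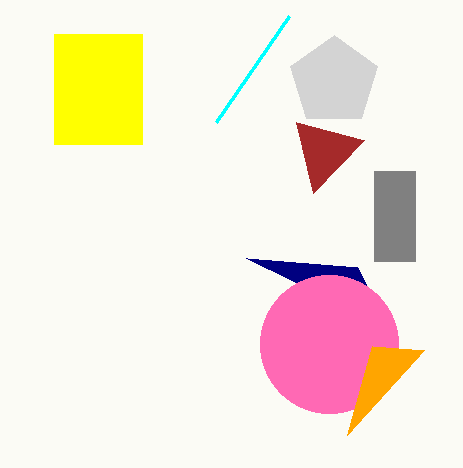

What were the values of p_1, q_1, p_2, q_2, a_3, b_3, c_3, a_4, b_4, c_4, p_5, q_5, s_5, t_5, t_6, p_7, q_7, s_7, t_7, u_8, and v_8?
p_1 = 289, q_1 = 16, p_2 = 246, q_2 = 258, a_3 = 329, b_3 = 344, c_3 = 69, a_4 = 334, b_4 = 81, c_4 = 46, p_5 = 374, q_5 = 171, s_5 = 415, t_5 = 261, t_6 = 140, p_7 = 54, q_7 = 34, s_7 = 142, t_7 = 144, u_8 = 347, v_8 = 435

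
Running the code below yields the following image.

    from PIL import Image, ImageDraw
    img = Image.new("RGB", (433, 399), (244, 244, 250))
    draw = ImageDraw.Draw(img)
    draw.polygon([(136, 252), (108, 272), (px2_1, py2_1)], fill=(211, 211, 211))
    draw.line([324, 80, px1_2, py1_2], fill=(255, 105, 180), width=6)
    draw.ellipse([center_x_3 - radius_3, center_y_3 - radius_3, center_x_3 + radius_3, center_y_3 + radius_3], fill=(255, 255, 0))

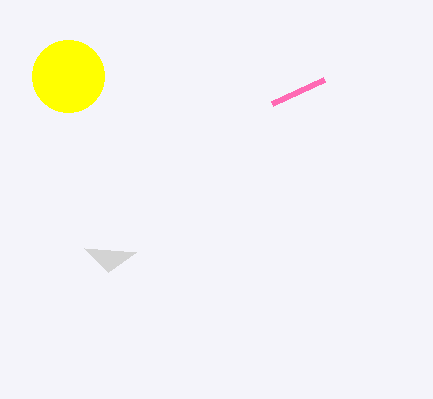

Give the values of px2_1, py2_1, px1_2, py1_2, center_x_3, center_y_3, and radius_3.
px2_1 = 84, py2_1 = 248, px1_2 = 272, py1_2 = 104, center_x_3 = 68, center_y_3 = 76, radius_3 = 36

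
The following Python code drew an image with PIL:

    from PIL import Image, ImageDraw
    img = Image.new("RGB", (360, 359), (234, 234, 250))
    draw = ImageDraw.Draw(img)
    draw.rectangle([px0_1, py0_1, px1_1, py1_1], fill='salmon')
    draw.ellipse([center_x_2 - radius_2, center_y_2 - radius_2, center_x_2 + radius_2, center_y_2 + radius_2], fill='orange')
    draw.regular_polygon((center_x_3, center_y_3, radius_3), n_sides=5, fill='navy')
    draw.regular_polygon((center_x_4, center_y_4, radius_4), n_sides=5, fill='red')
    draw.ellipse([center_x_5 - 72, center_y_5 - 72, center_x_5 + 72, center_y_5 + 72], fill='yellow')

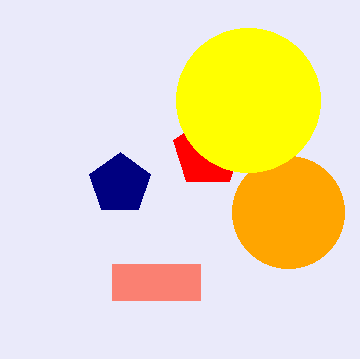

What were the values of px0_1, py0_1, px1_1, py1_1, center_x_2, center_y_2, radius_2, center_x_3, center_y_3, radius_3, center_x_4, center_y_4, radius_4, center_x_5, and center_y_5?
px0_1 = 112; py0_1 = 264; px1_1 = 200; py1_1 = 300; center_x_2 = 288; center_y_2 = 212; radius_2 = 56; center_x_3 = 120; center_y_3 = 184; radius_3 = 32; center_x_4 = 208; center_y_4 = 152; radius_4 = 36; center_x_5 = 248; center_y_5 = 100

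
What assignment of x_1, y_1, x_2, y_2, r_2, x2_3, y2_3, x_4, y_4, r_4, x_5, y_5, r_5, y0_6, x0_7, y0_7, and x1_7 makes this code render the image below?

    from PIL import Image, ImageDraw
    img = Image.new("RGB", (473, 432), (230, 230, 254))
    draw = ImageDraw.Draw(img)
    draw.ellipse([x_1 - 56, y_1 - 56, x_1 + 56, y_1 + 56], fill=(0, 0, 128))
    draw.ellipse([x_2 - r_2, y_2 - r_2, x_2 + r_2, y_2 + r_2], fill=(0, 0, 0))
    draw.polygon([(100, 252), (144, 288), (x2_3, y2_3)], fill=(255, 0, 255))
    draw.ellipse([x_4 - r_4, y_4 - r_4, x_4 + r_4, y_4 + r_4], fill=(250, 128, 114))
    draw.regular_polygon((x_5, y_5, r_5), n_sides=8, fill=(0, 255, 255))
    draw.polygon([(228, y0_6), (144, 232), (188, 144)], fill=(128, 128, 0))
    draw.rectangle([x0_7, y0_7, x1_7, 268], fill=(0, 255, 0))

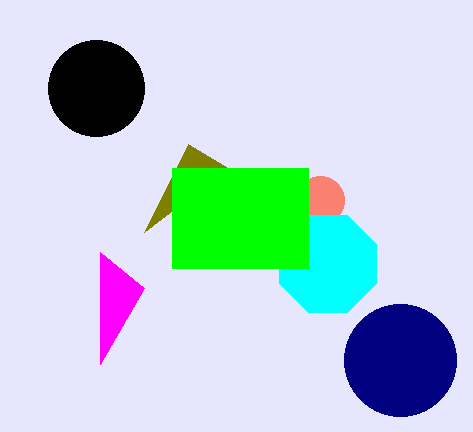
x_1 = 400
y_1 = 360
x_2 = 96
y_2 = 88
r_2 = 48
x2_3 = 100
y2_3 = 364
x_4 = 320
y_4 = 200
r_4 = 24
x_5 = 328
y_5 = 264
r_5 = 52
y0_6 = 168
x0_7 = 172
y0_7 = 168
x1_7 = 308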